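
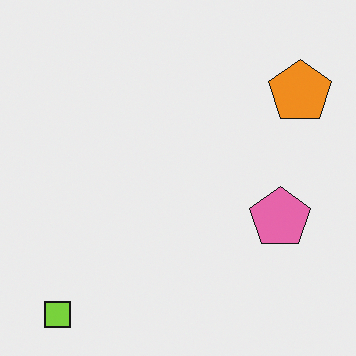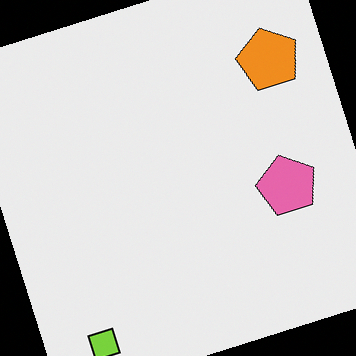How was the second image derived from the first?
The second image is the first rotated counter-clockwise by a clearly visible amount.

Every shape is tilted by the same angle and the image corners show triangular fill wedges — a whole-image rotation by a non-right angle.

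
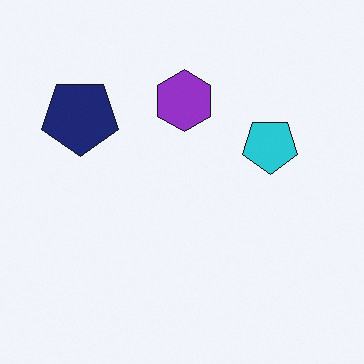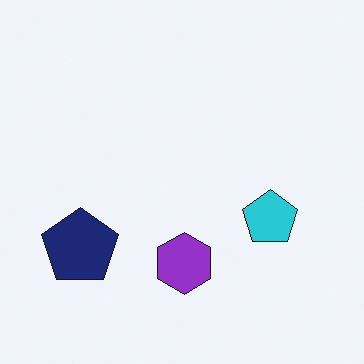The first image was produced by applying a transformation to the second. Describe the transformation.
The image was flipped vertically (top ↔ bottom).

The purple hexagon is in the bottom of the second image and the top of the first — shapes on opposite sides of the horizontal midline have swapped in a mirror flip.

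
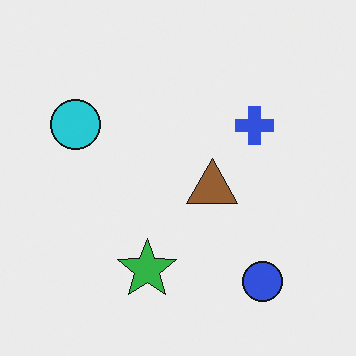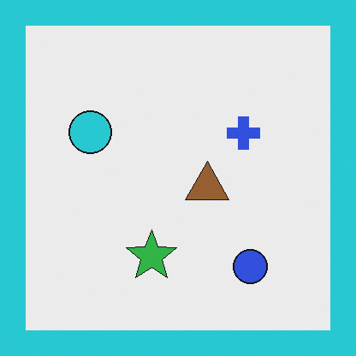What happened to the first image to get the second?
It was framed with a cyan border.

A solid cyan frame runs around the edge of the second image, with the content slightly shrunk inside it.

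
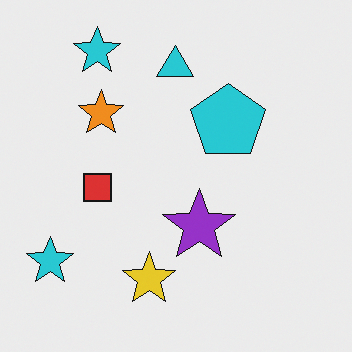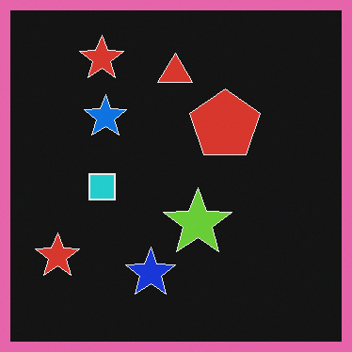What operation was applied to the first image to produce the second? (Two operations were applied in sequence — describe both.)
The transformation is: color-inverted (negative), then framed with a pink border.

The light background has become dark and every shape's color is its complement — a photographic negative. A solid pink frame runs around the edge of the second image, with the content slightly shrunk inside it.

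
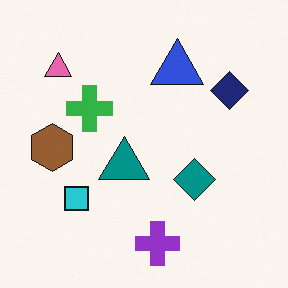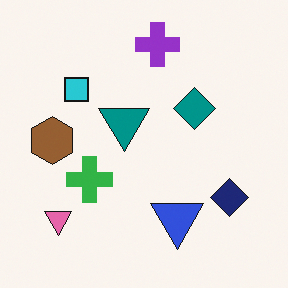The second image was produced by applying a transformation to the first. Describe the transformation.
This is the original image flipped vertically (top ↔ bottom).

The purple cross is in the bottom of the first image and the top of the second — shapes on opposite sides of the horizontal midline have swapped in a mirror flip.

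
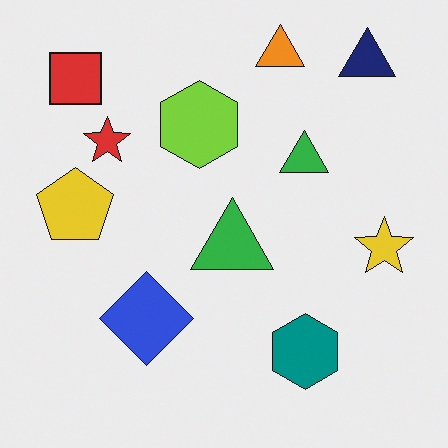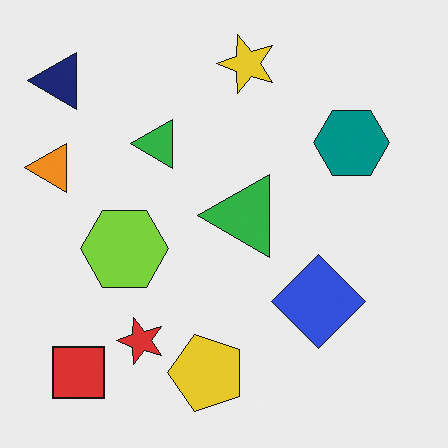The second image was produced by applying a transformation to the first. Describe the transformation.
The transformation is: rotated 90° counter-clockwise.

The navy triangle sits in the top-right of the first image and the top-left of the second — consistent with a whole-image 90° counter-clockwise rotation.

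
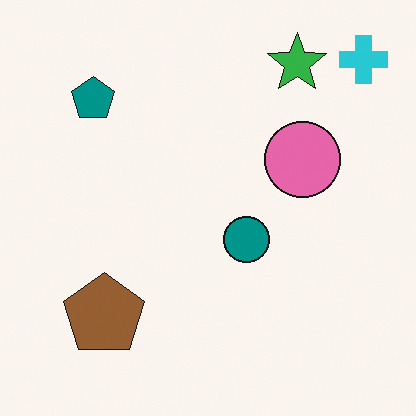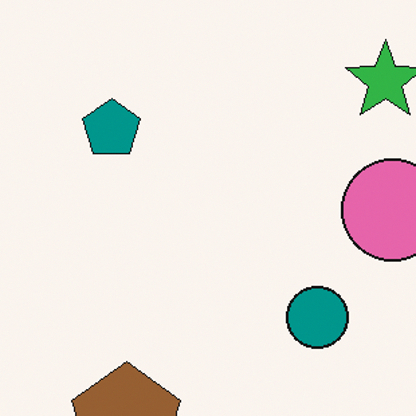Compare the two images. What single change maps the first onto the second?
The image was cropped to a modestly smaller region and rescaled.

The visible shapes are larger and the field of view is narrower; shapes near the original edges may be partly or wholly outside the frame — a crop-and-rescale.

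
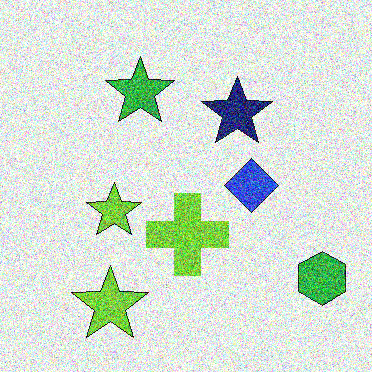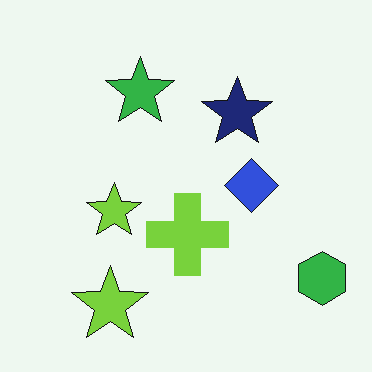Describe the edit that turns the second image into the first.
The first image is the second degraded with strong gaussian noise.

Random speckle covers the whole image, including the flat background.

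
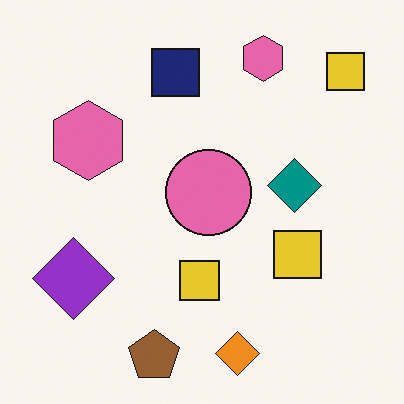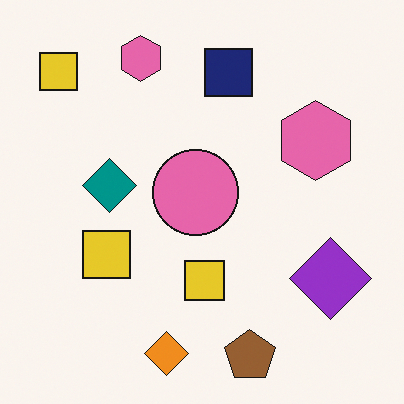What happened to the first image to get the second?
Flipped horizontally (left ↔ right).

The purple diamond is in the bottom-left of the first image and the bottom-right of the second — shapes on opposite sides of the vertical midline have swapped in a mirror flip.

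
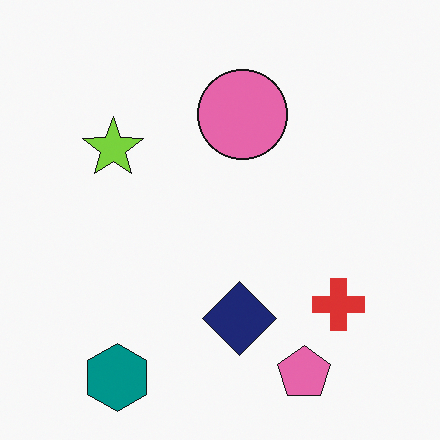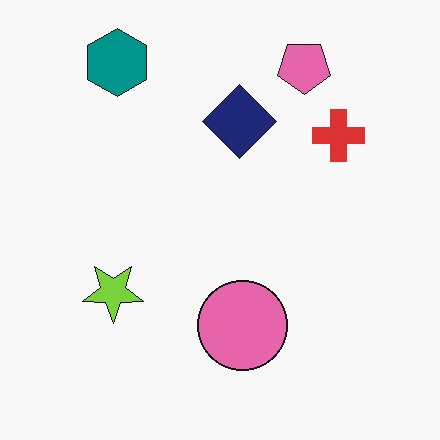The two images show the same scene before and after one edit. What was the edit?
The transformation is: flipped vertically (top ↔ bottom).

The teal hexagon is in the bottom-left of the first image and the top-left of the second — shapes on opposite sides of the horizontal midline have swapped in a mirror flip.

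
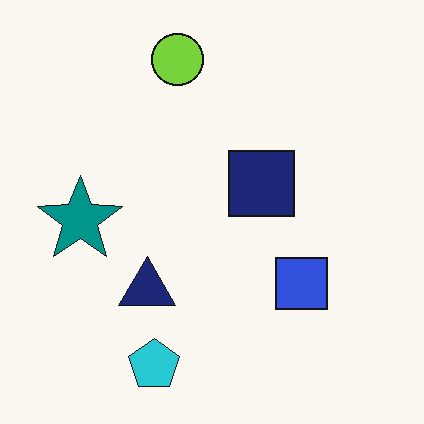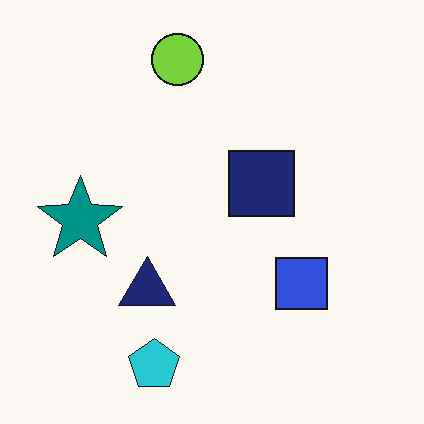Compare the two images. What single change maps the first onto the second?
The second image is the first JPEG-compressed with visible artifacts.

Blocky 8×8 compression artifacts appear around shape edges and the flat background shows ringing — characteristic JPEG degradation.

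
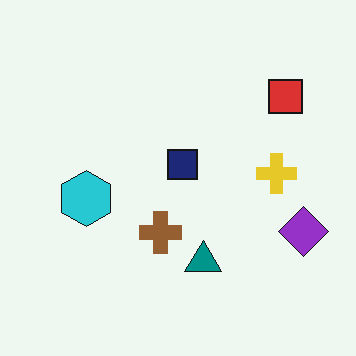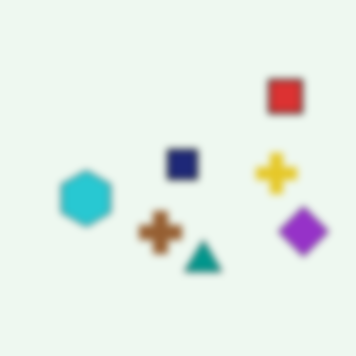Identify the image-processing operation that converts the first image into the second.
This is the original image noticeably gaussian-blurred.

Shape edges and outlines are uniformly softened across the whole image.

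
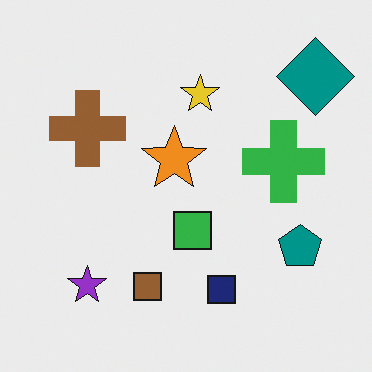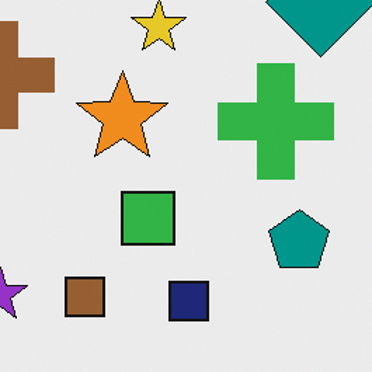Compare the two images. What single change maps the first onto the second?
Cropped slightly and scaled back up.

The visible shapes are larger and the field of view is narrower; shapes near the original edges may be partly or wholly outside the frame — a crop-and-rescale.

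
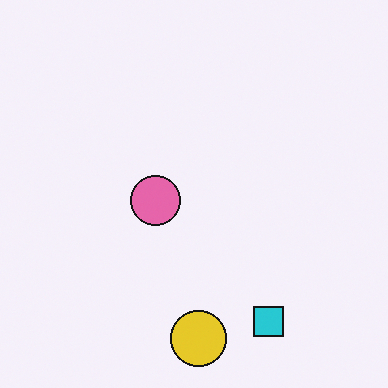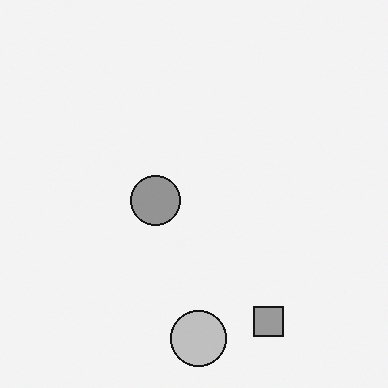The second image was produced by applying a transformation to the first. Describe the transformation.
The image was converted to grayscale.

All color is removed — every shape is now a shade of grey.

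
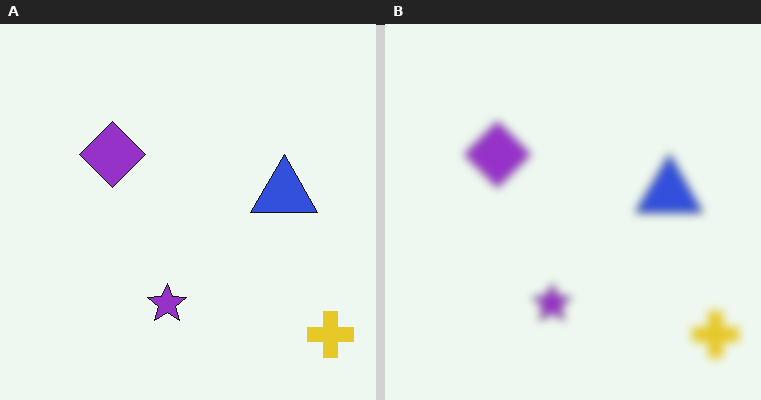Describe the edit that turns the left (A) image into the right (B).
The transformation is: moderately blurred.

Shape edges and outlines are uniformly softened across the whole image.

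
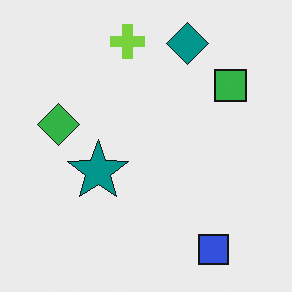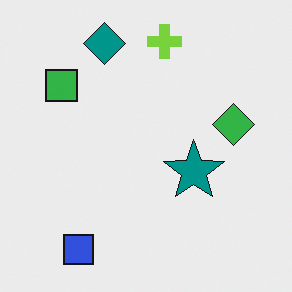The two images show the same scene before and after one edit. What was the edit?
The image was flipped horizontally (left ↔ right).

The green diamond is in the left of the first image and the right of the second — shapes on opposite sides of the vertical midline have swapped in a mirror flip.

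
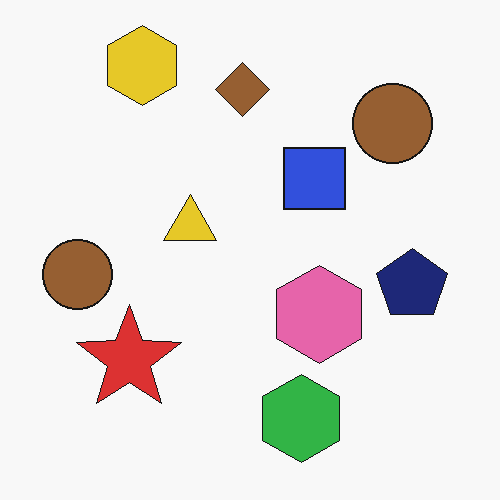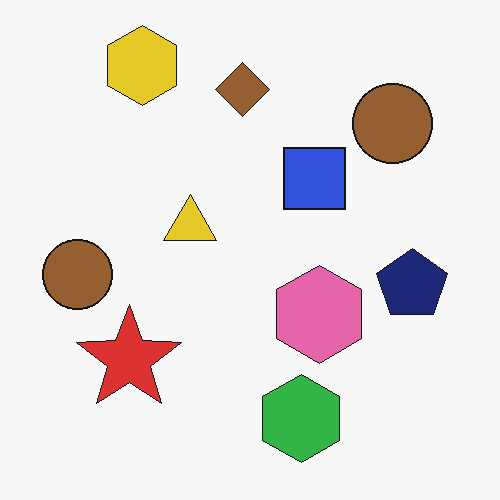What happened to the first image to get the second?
The image was JPEG-compressed with visible artifacts.

Blocky 8×8 compression artifacts appear around shape edges and the flat background shows ringing — characteristic JPEG degradation.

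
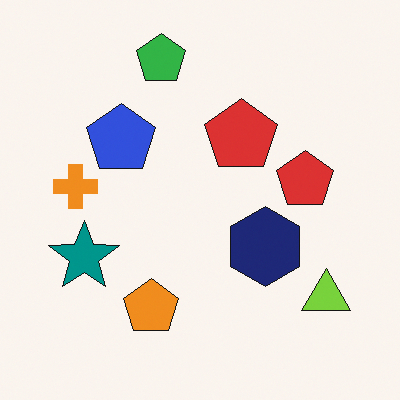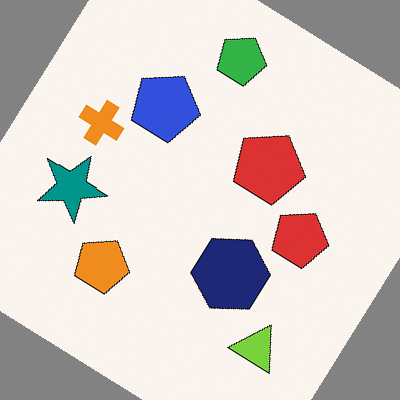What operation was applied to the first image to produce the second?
The second image is the first rotated clockwise by a large amount — several tens of degrees.

Every shape is tilted by the same angle and the image corners show triangular fill wedges — a whole-image rotation by a non-right angle.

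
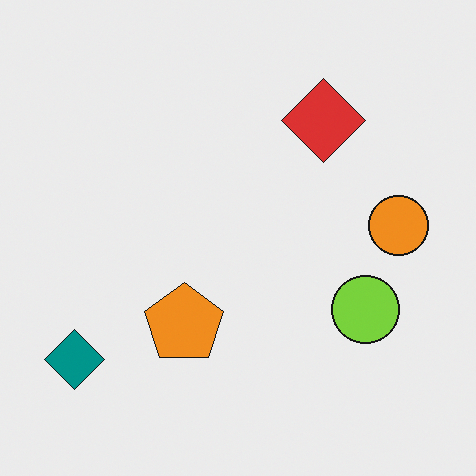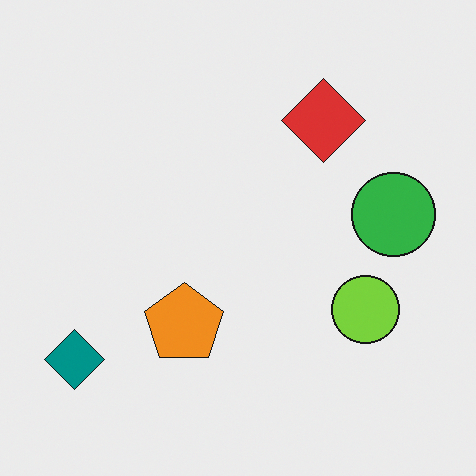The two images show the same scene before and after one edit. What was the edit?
The image was overlaid with an additional green circle.

A green circle appears in the second image that is absent from the first.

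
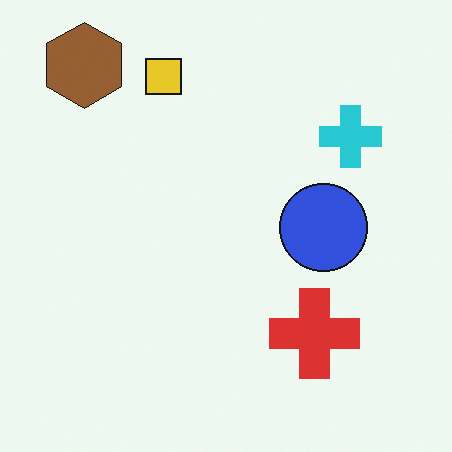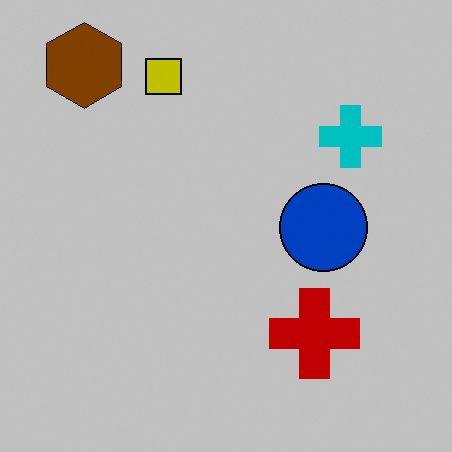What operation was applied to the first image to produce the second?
The image was aggressively posterized.

Each flat color has snapped to a coarser quantized level — most visibly, the near-white background has dropped to a flat grey.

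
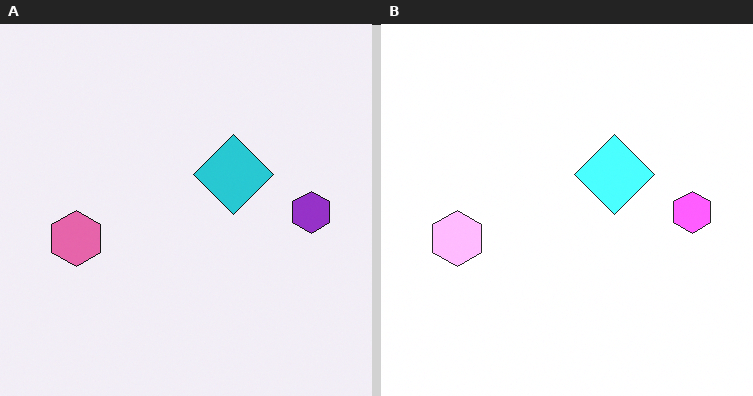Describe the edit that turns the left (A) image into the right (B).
It was noticeably brightened.

Every pixel — background and shapes alike — is uniformly brightened.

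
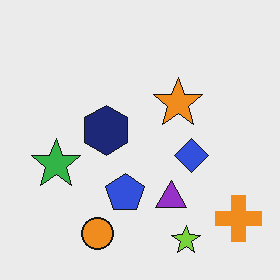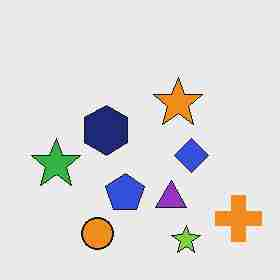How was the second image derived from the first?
The transformation is: heavily JPEG-compressed with obvious blocking artifacts.

Blocky 8×8 compression artifacts appear around shape edges and the flat background shows ringing — characteristic JPEG degradation.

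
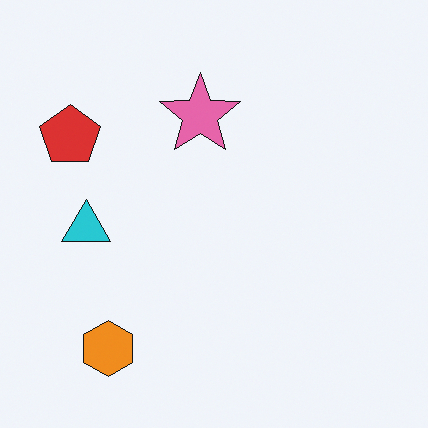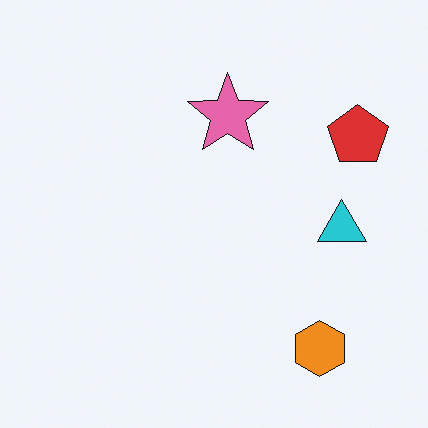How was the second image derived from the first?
The transformation is: flipped horizontally (left ↔ right).

The red pentagon is in the top-left of the first image and the top-right of the second — shapes on opposite sides of the vertical midline have swapped in a mirror flip.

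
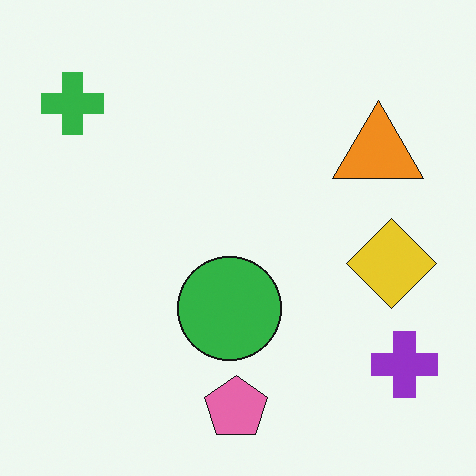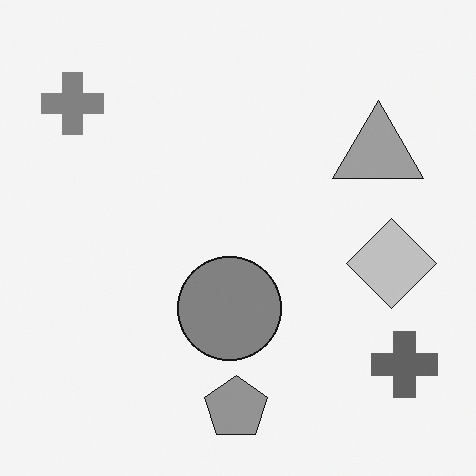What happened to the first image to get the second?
It was converted to grayscale.

All color is removed — every shape is now a shade of grey.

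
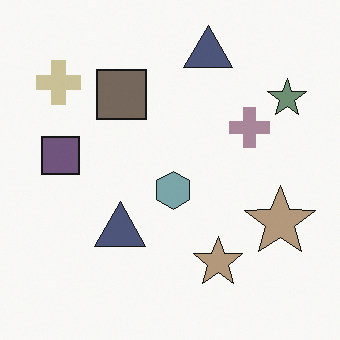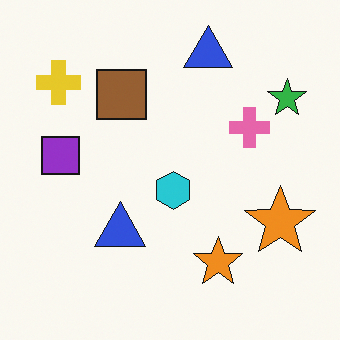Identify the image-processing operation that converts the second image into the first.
Made much more muted (saturation change).

All colors are more muted and greyish — a global saturation change.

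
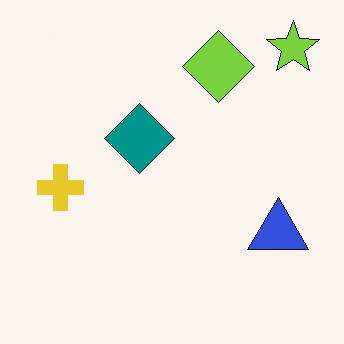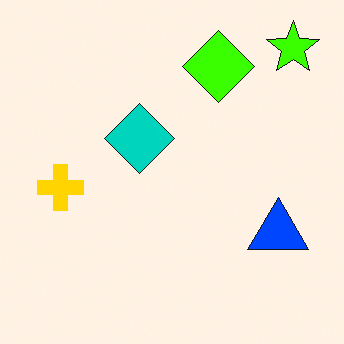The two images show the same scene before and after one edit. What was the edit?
The image was heavily oversaturated.

All colors are more vivid — a global saturation change.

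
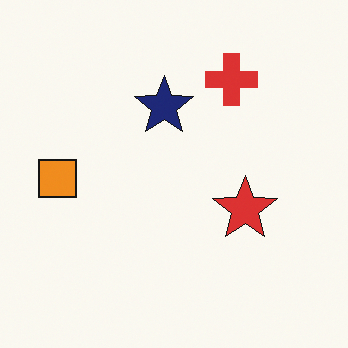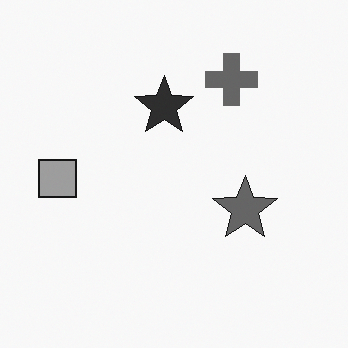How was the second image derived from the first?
The transformation is: converted to grayscale.

All color is removed — every shape is now a shade of grey.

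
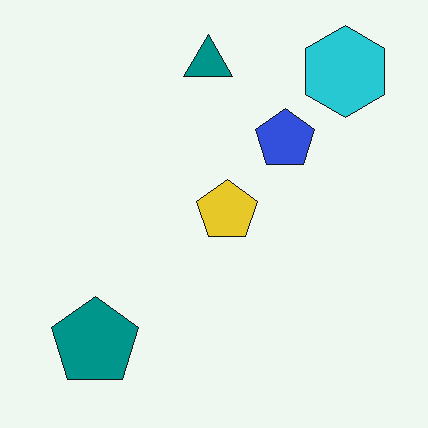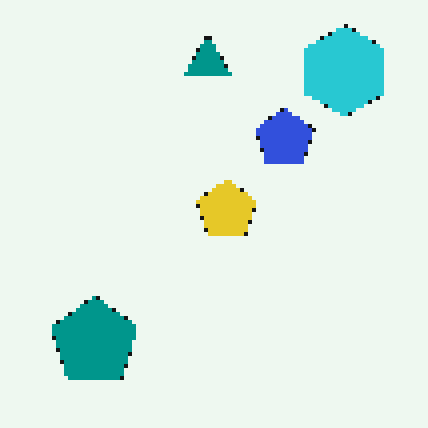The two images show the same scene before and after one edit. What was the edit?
It was mildly pixelated.

Shapes are reduced to large square blocks; fine edges and outlines are lost — a downscale-then-upscale (mosaic) effect.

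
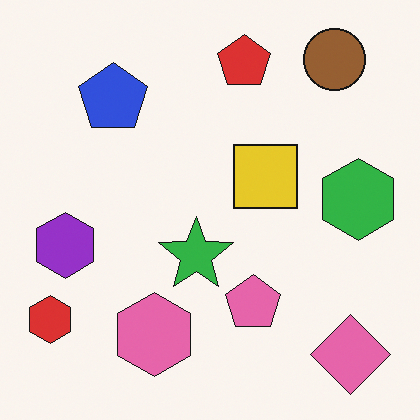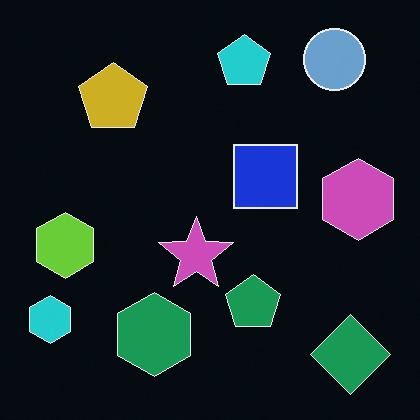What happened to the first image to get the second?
The second image is the first color-inverted (negative).

The light background has become dark and every shape's color is its complement — a photographic negative.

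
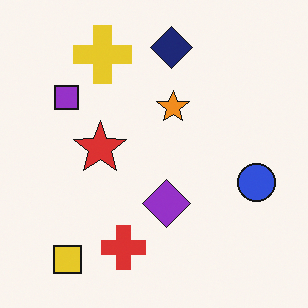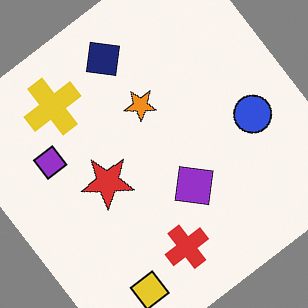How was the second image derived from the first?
The transformation is: rotated counter-clockwise by a large amount — several tens of degrees.

Every shape is tilted by the same angle and the image corners show triangular fill wedges — a whole-image rotation by a non-right angle.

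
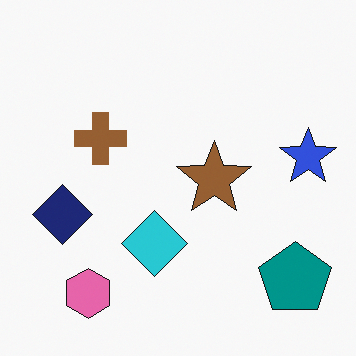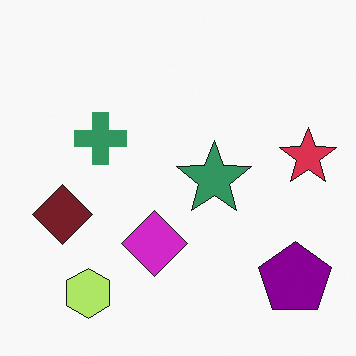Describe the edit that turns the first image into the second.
The transformation is: hue-shifted noticeably.

Every shape's color has rotated by the same amount around the hue wheel — a uniform hue shift.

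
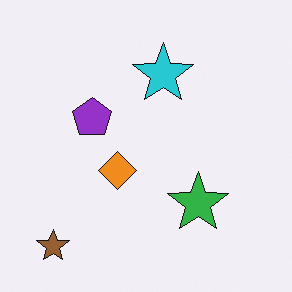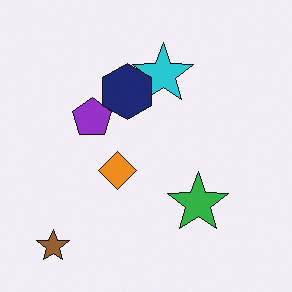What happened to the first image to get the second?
It was overlaid with an additional navy hexagon.

A navy hexagon appears in the second image that is absent from the first.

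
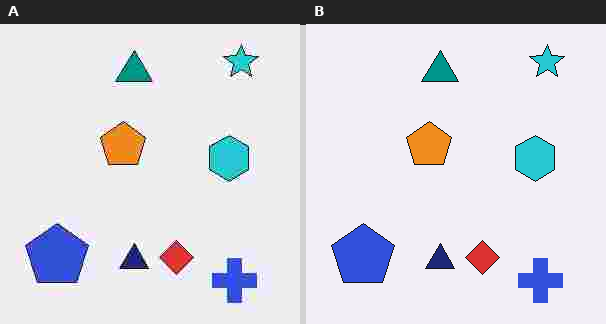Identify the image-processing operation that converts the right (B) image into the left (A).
The left (A) image is the right (B) heavily JPEG-compressed with obvious blocking artifacts.

Blocky 8×8 compression artifacts appear around shape edges and the flat background shows ringing — characteristic JPEG degradation.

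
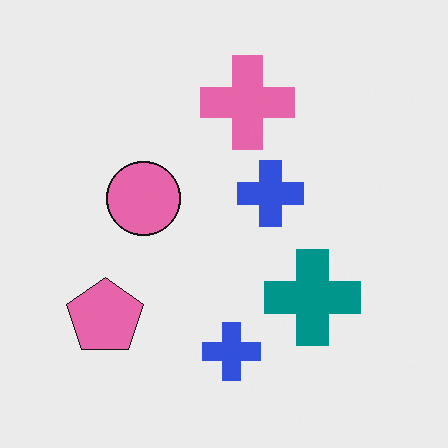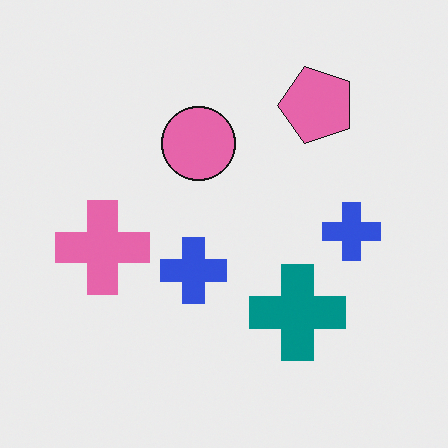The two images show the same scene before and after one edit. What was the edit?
This is the original image transposed (reflected across the top-left ↔ bottom-right diagonal).

Shapes have swapped their row and column positions — what was in the top-right is now in the bottom-left — a diagonal reflection.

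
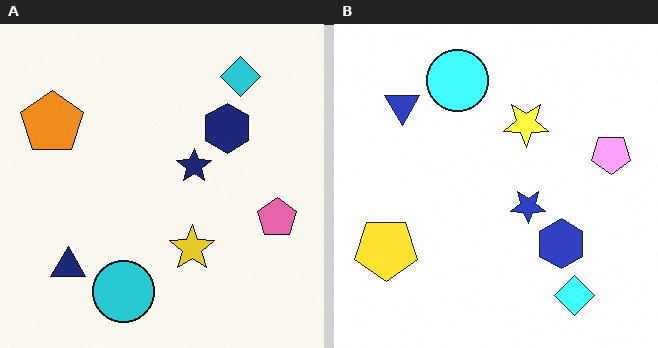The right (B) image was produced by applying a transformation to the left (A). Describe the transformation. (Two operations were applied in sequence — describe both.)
This is the original image flipped vertically (top ↔ bottom), then noticeably brightened.

The cyan diamond is in the top-right of the left (A) image and the bottom-right of the right (B) — shapes on opposite sides of the horizontal midline have swapped in a mirror flip. Every pixel — background and shapes alike — is uniformly brightened.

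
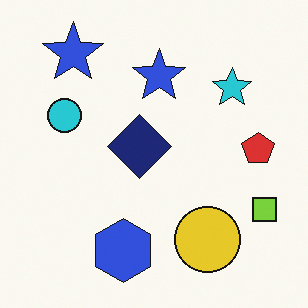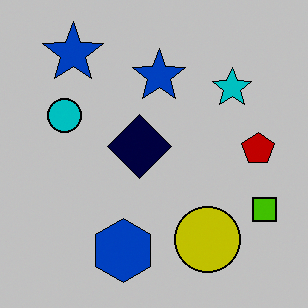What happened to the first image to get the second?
The second image is the first aggressively posterized.

Each flat color has snapped to a coarser quantized level — most visibly, the near-white background has dropped to a flat grey.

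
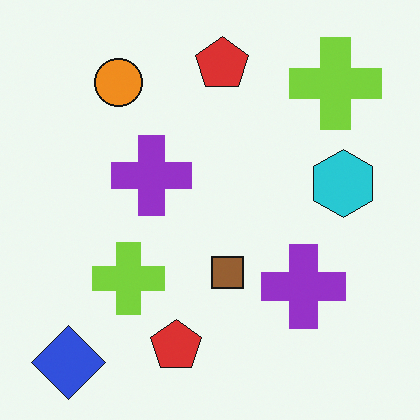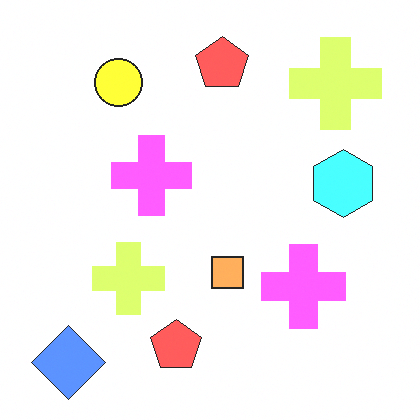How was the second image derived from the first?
The image was noticeably brightened.

Every pixel — background and shapes alike — is uniformly brightened.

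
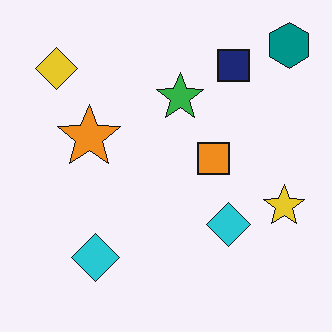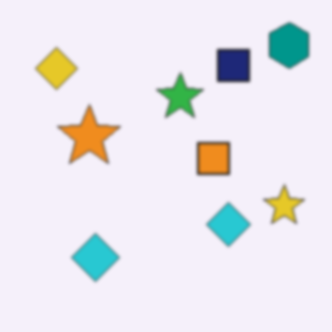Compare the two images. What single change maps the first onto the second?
The image was slightly softened.

Shape edges and outlines are uniformly softened across the whole image.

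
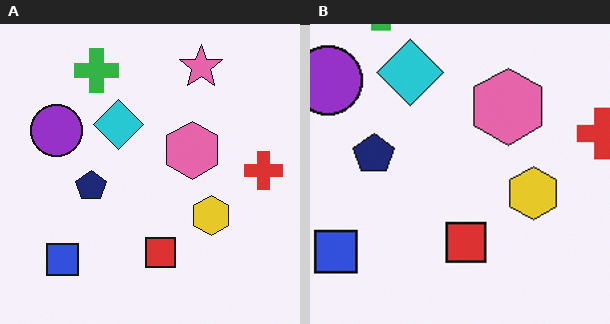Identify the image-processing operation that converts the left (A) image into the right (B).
This is the original image cropped slightly and scaled back up.

The visible shapes are larger and the field of view is narrower; shapes near the original edges may be partly or wholly outside the frame — a crop-and-rescale.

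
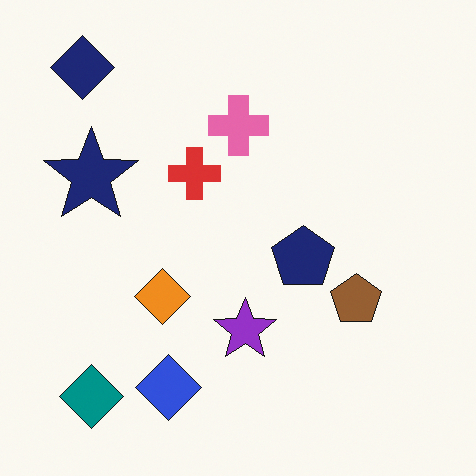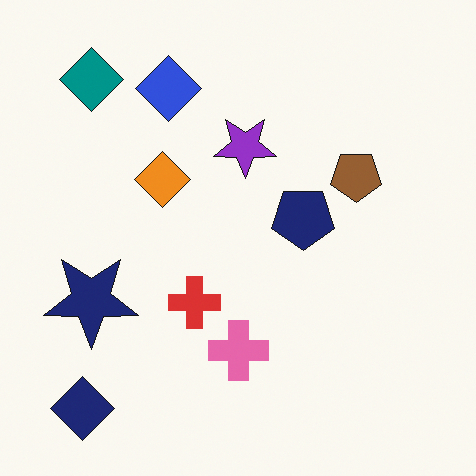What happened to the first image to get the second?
It was flipped vertically (top ↔ bottom).

The navy diamond is in the top-left of the first image and the bottom-left of the second — shapes on opposite sides of the horizontal midline have swapped in a mirror flip.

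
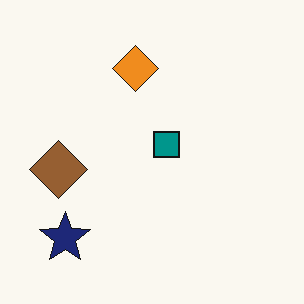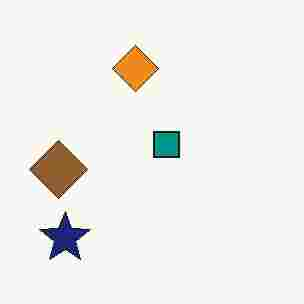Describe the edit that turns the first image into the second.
It was heavily JPEG-compressed with obvious blocking artifacts.

Blocky 8×8 compression artifacts appear around shape edges and the flat background shows ringing — characteristic JPEG degradation.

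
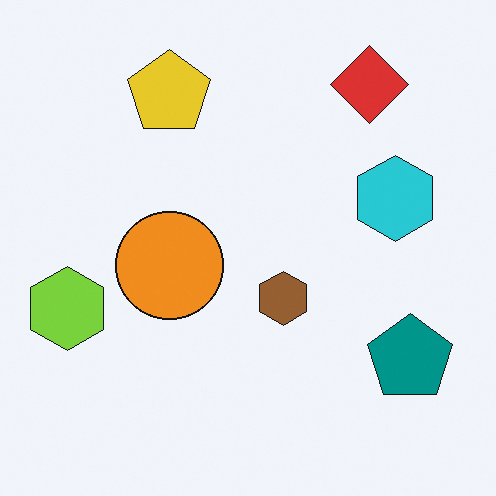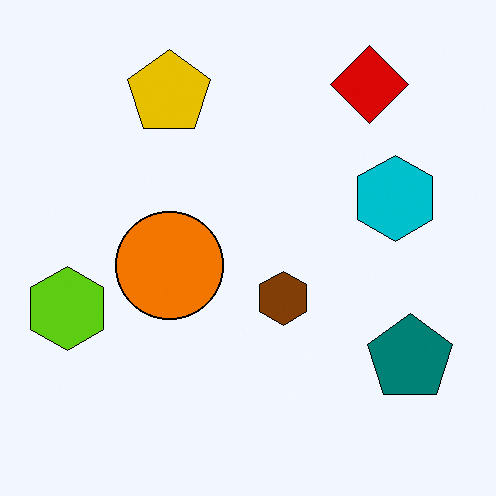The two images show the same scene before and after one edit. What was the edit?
The transformation is: given slightly increased contrast.

Tones are pushed away from mid-grey across the whole image — a global contrast change.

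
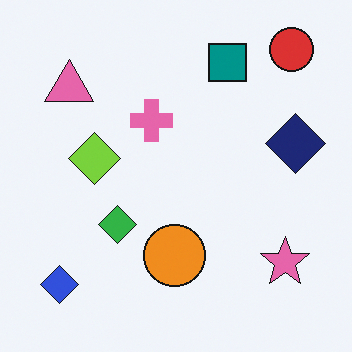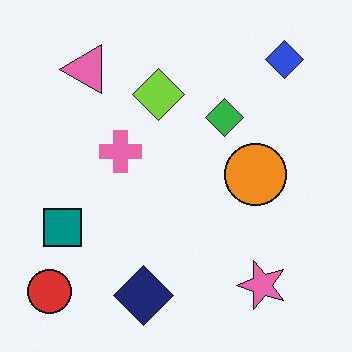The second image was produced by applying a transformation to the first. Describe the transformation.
It was transposed (reflected across the top-left ↔ bottom-right diagonal).

Shapes have swapped their row and column positions — what was in the top-right is now in the bottom-left — a diagonal reflection.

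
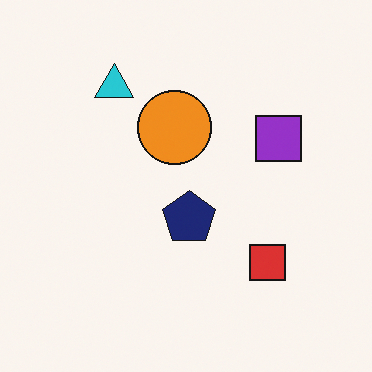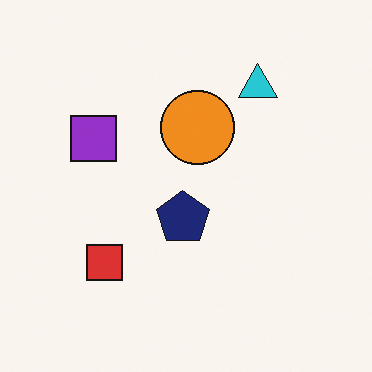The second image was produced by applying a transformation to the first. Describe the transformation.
Flipped horizontally (left ↔ right).

The purple square is in the right of the first image and the left of the second — shapes on opposite sides of the vertical midline have swapped in a mirror flip.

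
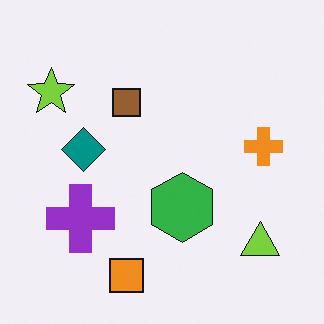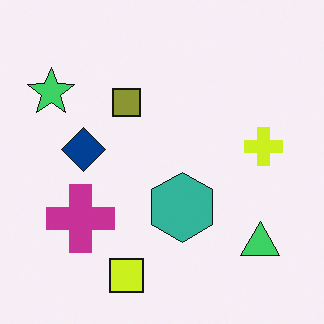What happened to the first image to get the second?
This is the original image hue-shifted by a small amount.

Every shape's color has rotated by the same amount around the hue wheel — a uniform hue shift.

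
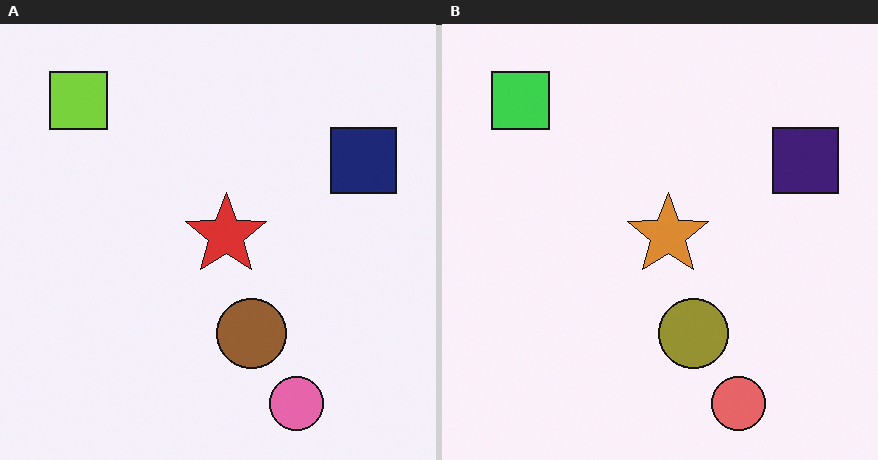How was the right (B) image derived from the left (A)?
This is the original image hue-shifted slightly.

Every shape's color has rotated by the same amount around the hue wheel — a uniform hue shift.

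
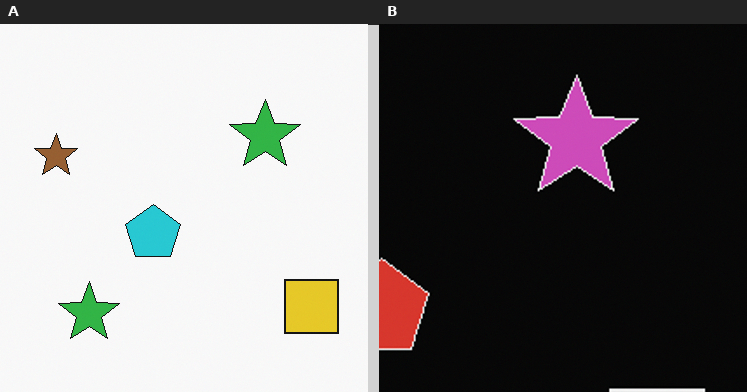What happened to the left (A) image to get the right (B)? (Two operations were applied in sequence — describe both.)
Color-inverted (negative), then cropped to a noticeably smaller region and rescaled.

The light background has become dark and every shape's color is its complement — a photographic negative. The visible shapes are larger and the field of view is narrower; shapes near the original edges may be partly or wholly outside the frame — a crop-and-rescale.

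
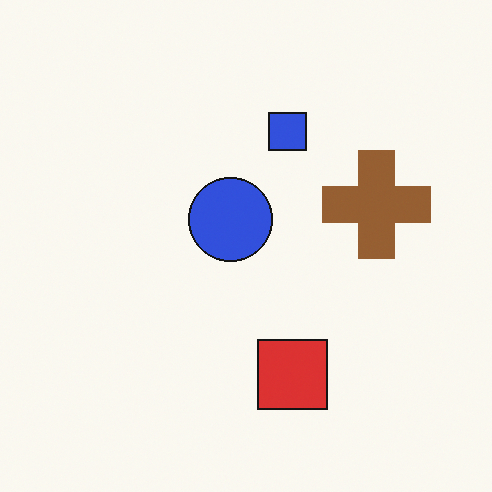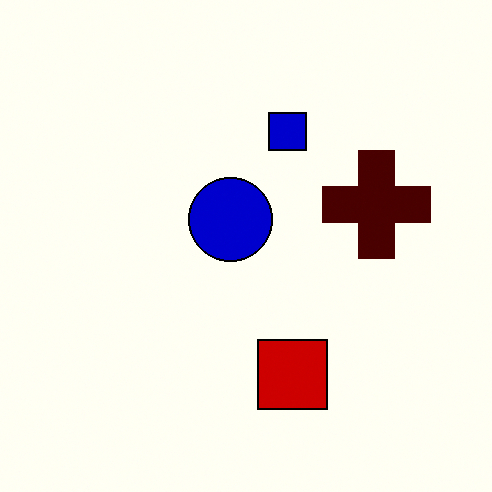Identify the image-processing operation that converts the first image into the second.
The image was given much higher contrast.

Tones are pushed away from mid-grey across the whole image — a global contrast change.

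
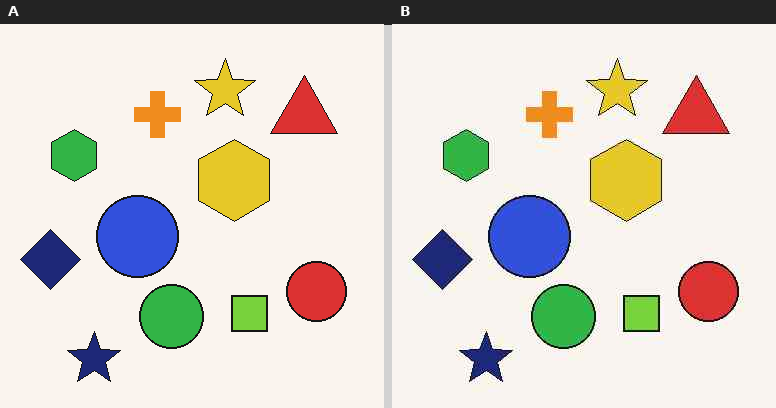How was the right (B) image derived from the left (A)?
The image was given moderate JPEG compression.

Blocky 8×8 compression artifacts appear around shape edges and the flat background shows ringing — characteristic JPEG degradation.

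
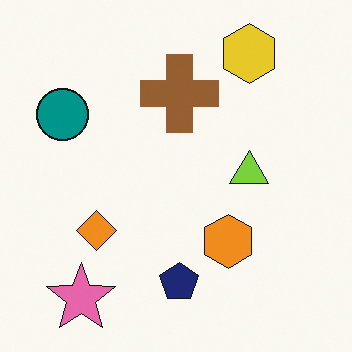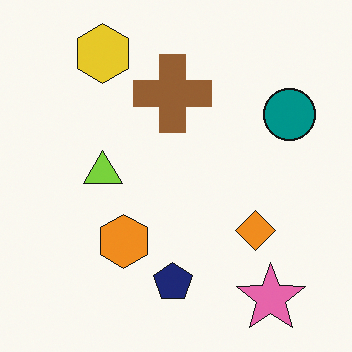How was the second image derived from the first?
This is the original image flipped horizontally (left ↔ right).

The teal circle is in the top-left of the first image and the top-right of the second — shapes on opposite sides of the vertical midline have swapped in a mirror flip.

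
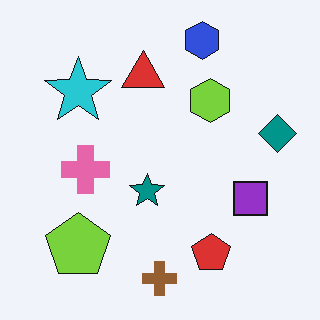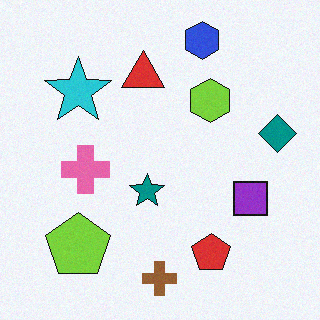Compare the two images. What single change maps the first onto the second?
The second image is the first degraded with light additive noise.

Random speckle covers the whole image, including the flat background.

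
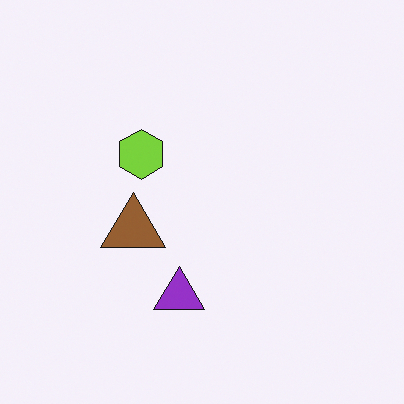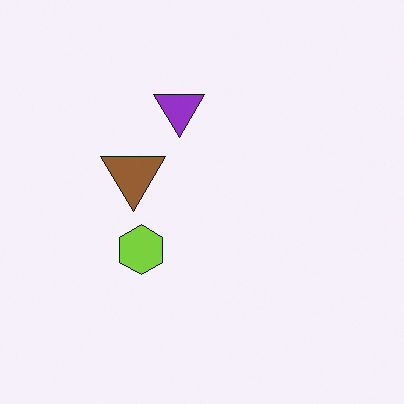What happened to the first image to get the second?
It was flipped vertically (top ↔ bottom).

The purple triangle is in the bottom of the first image and the top of the second — shapes on opposite sides of the horizontal midline have swapped in a mirror flip.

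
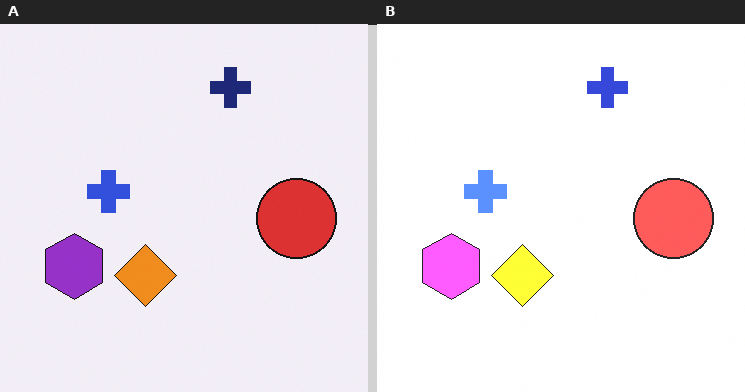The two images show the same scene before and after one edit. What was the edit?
The transformation is: brightened a lot.

Every pixel — background and shapes alike — is uniformly brightened.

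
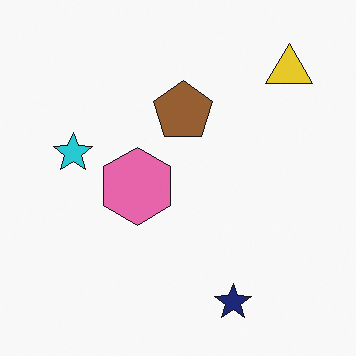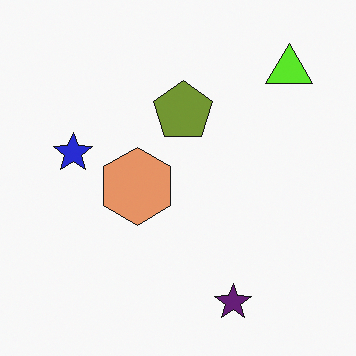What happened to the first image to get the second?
The image was hue-shifted by a small amount.

Every shape's color has rotated by the same amount around the hue wheel — a uniform hue shift.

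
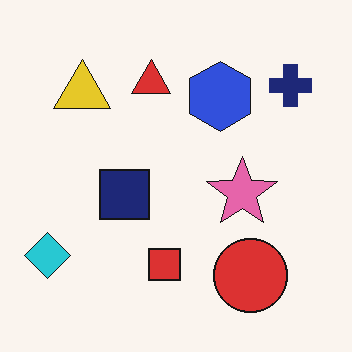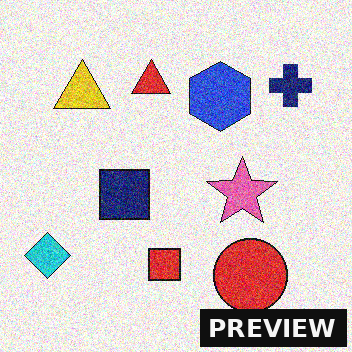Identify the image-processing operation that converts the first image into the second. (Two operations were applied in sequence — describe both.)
It was degraded with a thick layer of grain, then watermarked with the text "PREVIEW" in the lower-right corner.

Random speckle covers the whole image, including the flat background. A dark label reading "PREVIEW" appears in the lower-right corner.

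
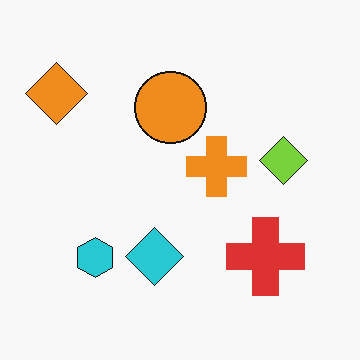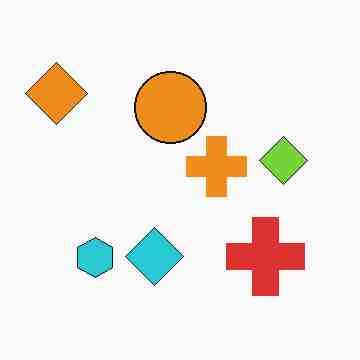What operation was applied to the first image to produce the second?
The second image is the first degraded with heavy JPEG compression.

Blocky 8×8 compression artifacts appear around shape edges and the flat background shows ringing — characteristic JPEG degradation.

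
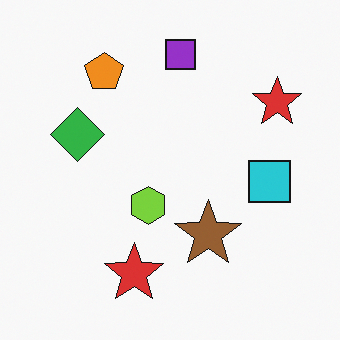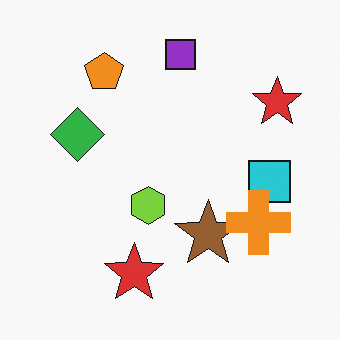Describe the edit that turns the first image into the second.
This is the original image overlaid with an additional orange cross.

An orange cross appears in the second image that is absent from the first.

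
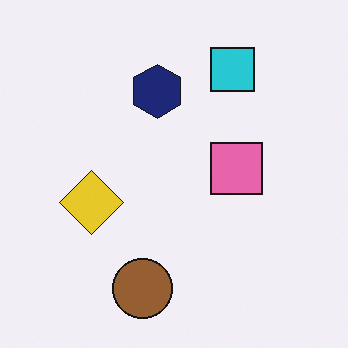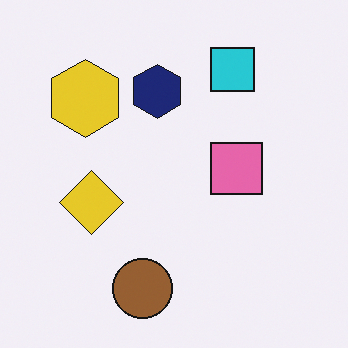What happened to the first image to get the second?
This is the original image overlaid with an additional yellow hexagon.

A yellow hexagon appears in the second image that is absent from the first.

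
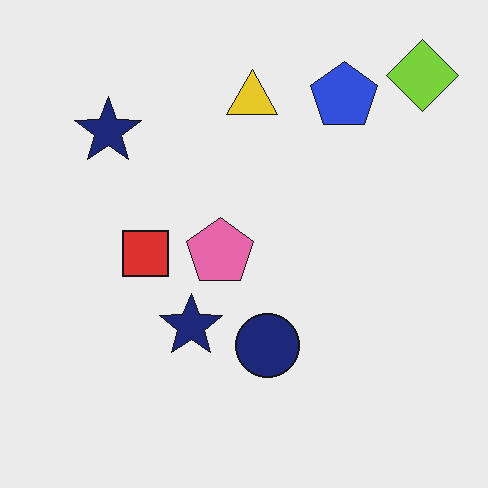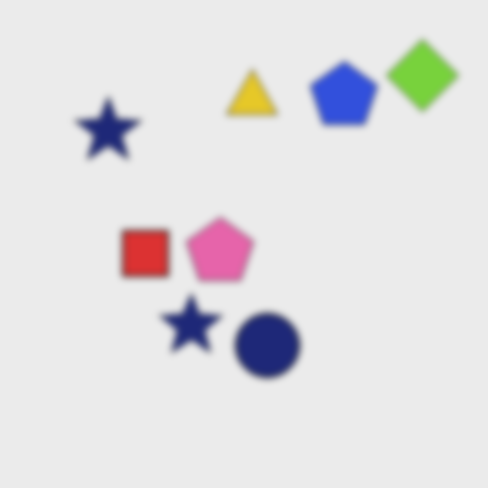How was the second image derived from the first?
The image was moderately blurred.

Shape edges and outlines are uniformly softened across the whole image.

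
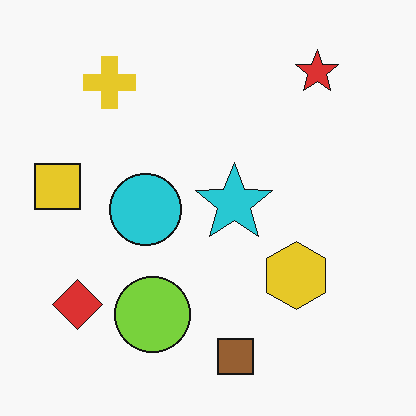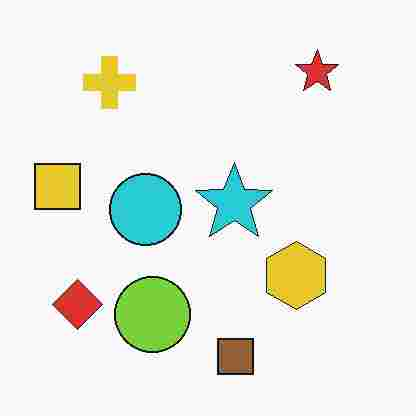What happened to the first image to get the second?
The transformation is: degraded with heavy JPEG compression.

Blocky 8×8 compression artifacts appear around shape edges and the flat background shows ringing — characteristic JPEG degradation.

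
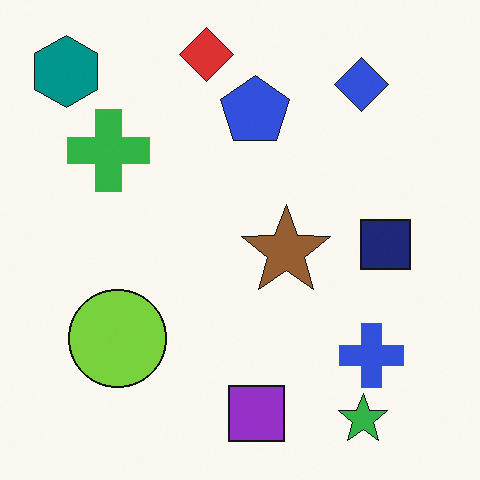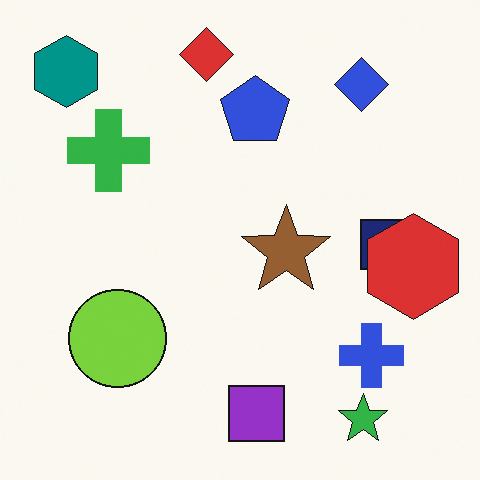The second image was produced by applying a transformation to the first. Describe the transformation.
This is the original image overlaid with an additional red hexagon.

A red hexagon appears in the second image that is absent from the first.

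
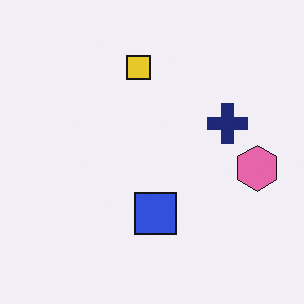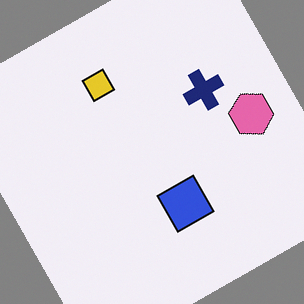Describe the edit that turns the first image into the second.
The second image is the first rotated counter-clockwise by a clearly visible amount.

Every shape is tilted by the same angle and the image corners show triangular fill wedges — a whole-image rotation by a non-right angle.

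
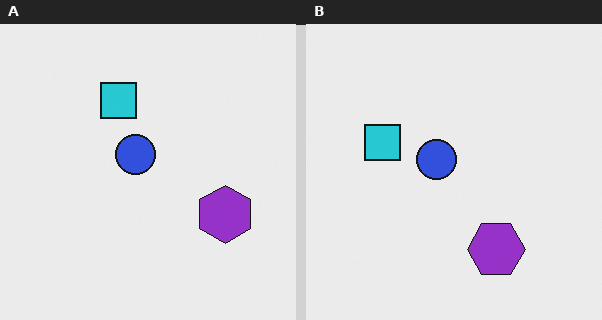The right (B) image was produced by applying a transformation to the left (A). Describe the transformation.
It was transposed (reflected across the top-left ↔ bottom-right diagonal).

Shapes have swapped their row and column positions — what was in the top-right is now in the bottom-left — a diagonal reflection.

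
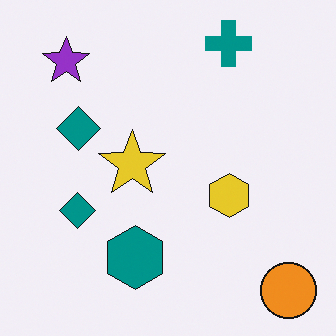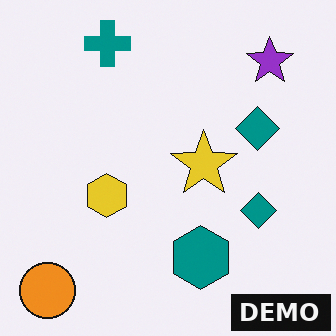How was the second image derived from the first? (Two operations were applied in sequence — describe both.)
This is the original image flipped horizontally (left ↔ right), then watermarked with the text "DEMO" in the lower-right corner.

The orange circle is in the bottom-right of the first image and the bottom-left of the second — shapes on opposite sides of the vertical midline have swapped in a mirror flip. A dark label reading "DEMO" appears in the lower-right corner.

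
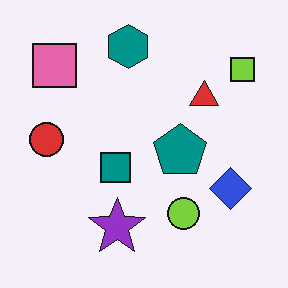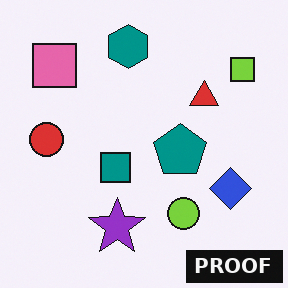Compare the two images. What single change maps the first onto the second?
It was watermarked with the text "PROOF" in the lower-right corner.

A dark label reading "PROOF" appears in the lower-right corner.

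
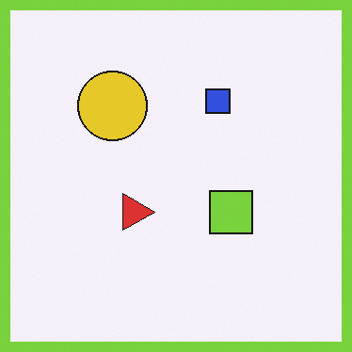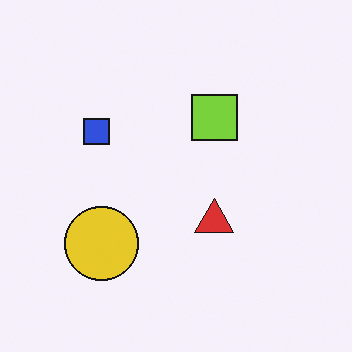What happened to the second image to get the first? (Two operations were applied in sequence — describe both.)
It was rotated 90° clockwise, then framed with a lime border.

The yellow circle sits in the bottom-left of the second image and the top-left of the first — consistent with a whole-image 90° clockwise rotation. A solid lime frame runs around the edge of the first image, with the content slightly shrunk inside it.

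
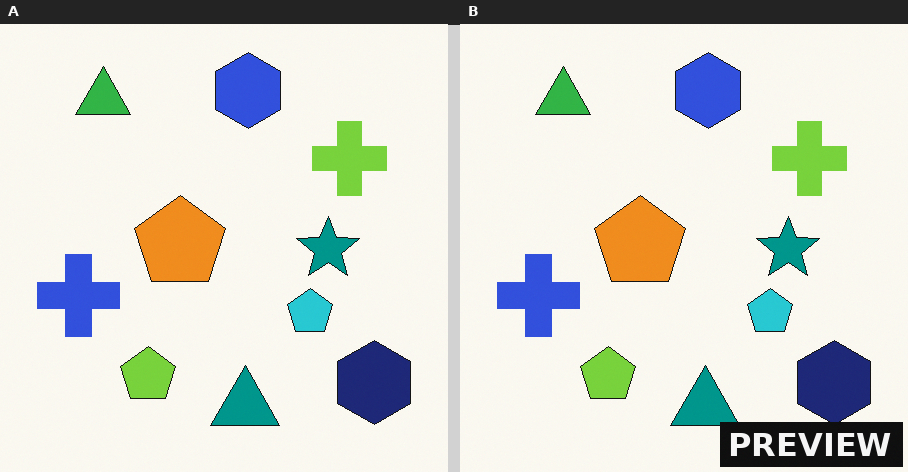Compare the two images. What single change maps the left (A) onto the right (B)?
It was watermarked with the text "PREVIEW" in the lower-right corner.

A dark label reading "PREVIEW" appears in the lower-right corner.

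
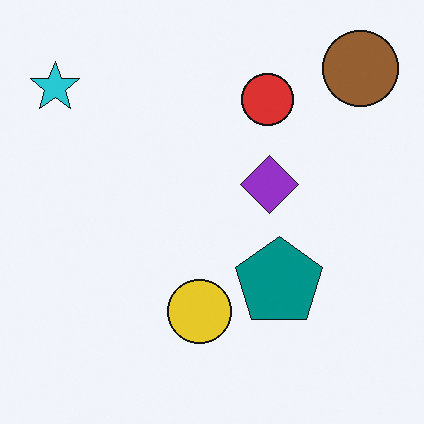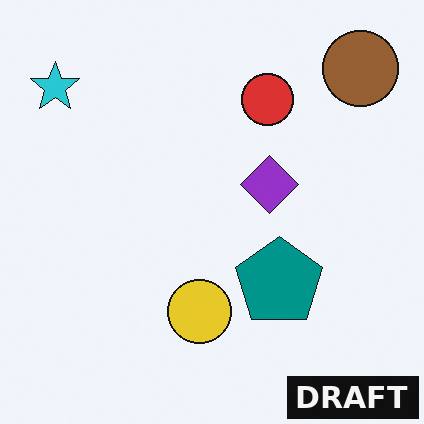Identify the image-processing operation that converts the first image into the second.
Watermarked with the text "DRAFT" in the lower-right corner.

A dark label reading "DRAFT" appears in the lower-right corner.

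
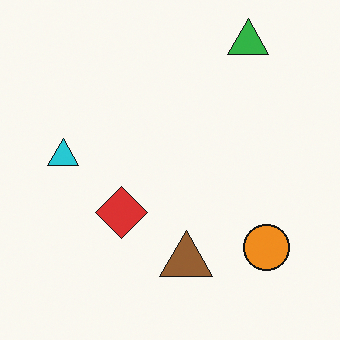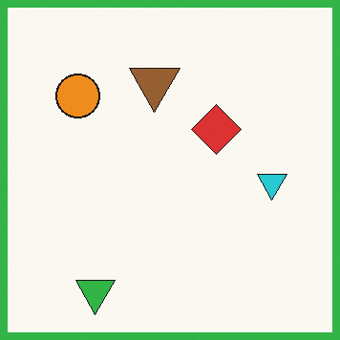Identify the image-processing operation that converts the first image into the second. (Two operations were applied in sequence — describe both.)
The transformation is: rotated 180°, then framed with a green border.

The green triangle sits in the top-right of the first image and the bottom-left of the second — consistent with a whole-image 180° rotation. A solid green frame runs around the edge of the second image, with the content slightly shrunk inside it.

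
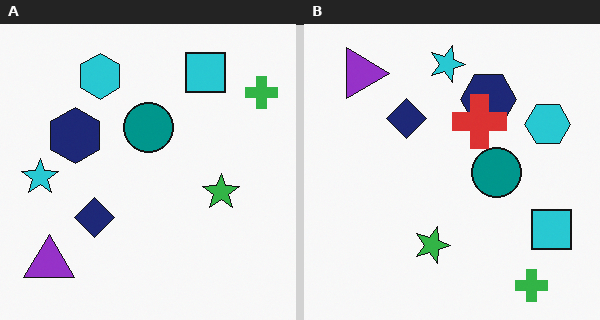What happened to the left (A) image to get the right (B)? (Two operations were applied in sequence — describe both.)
This is the original image rotated 90° clockwise, then overlaid with an additional red cross.

The green cross sits in the top-right of the left (A) image and the bottom-right of the right (B) — consistent with a whole-image 90° clockwise rotation. A red cross appears in the right (B) image that is absent from the left (A).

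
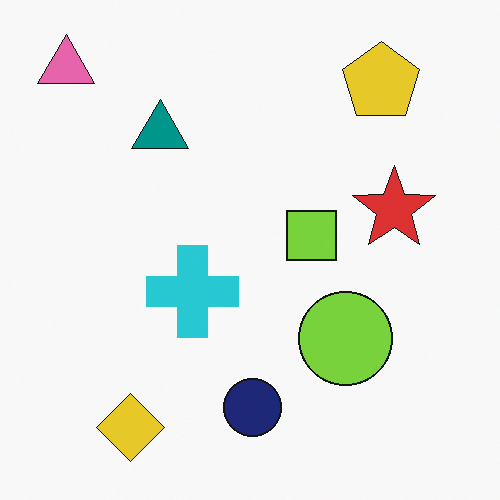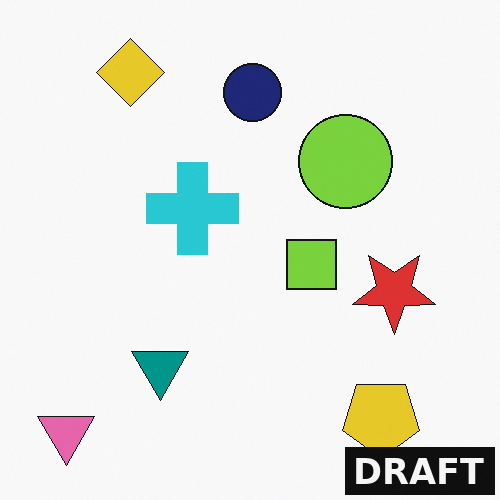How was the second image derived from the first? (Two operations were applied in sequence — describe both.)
It was flipped vertically (top ↔ bottom), then watermarked with the text "DRAFT" in the lower-right corner.

The pink triangle is in the top-left of the first image and the bottom-left of the second — shapes on opposite sides of the horizontal midline have swapped in a mirror flip. A dark label reading "DRAFT" appears in the lower-right corner.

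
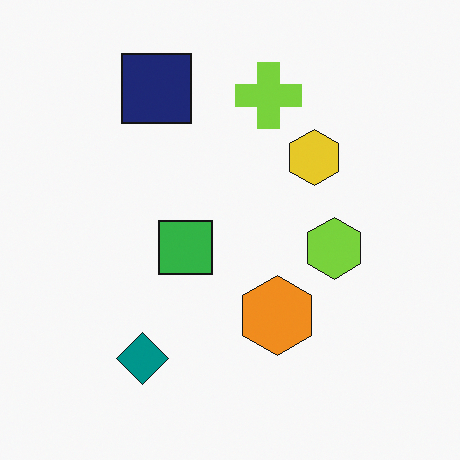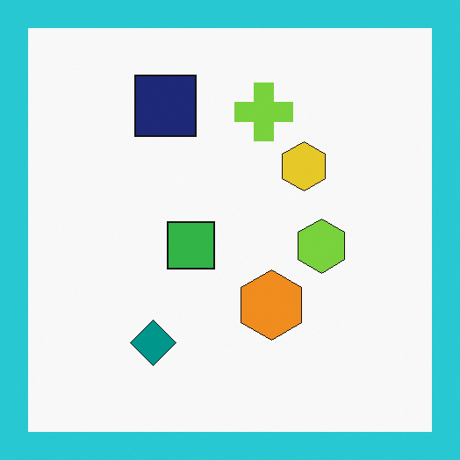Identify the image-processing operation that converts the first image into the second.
It was framed with a cyan border.

A solid cyan frame runs around the edge of the second image, with the content slightly shrunk inside it.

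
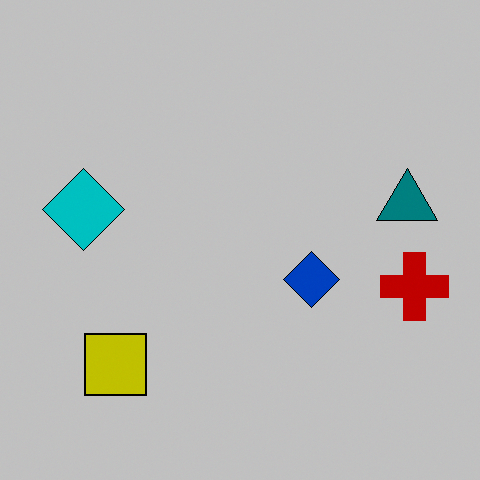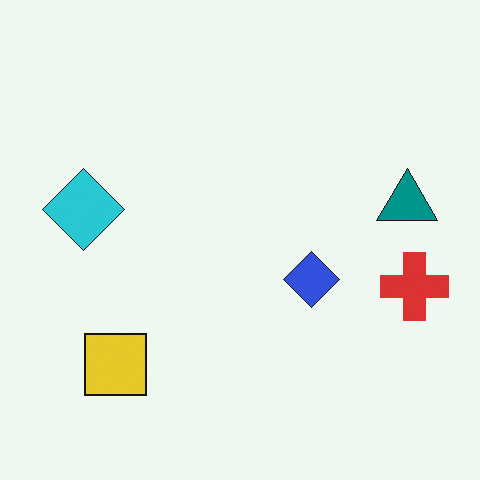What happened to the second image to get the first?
The first image is the second aggressively posterized.

Each flat color has snapped to a coarser quantized level — most visibly, the near-white background has dropped to a flat grey.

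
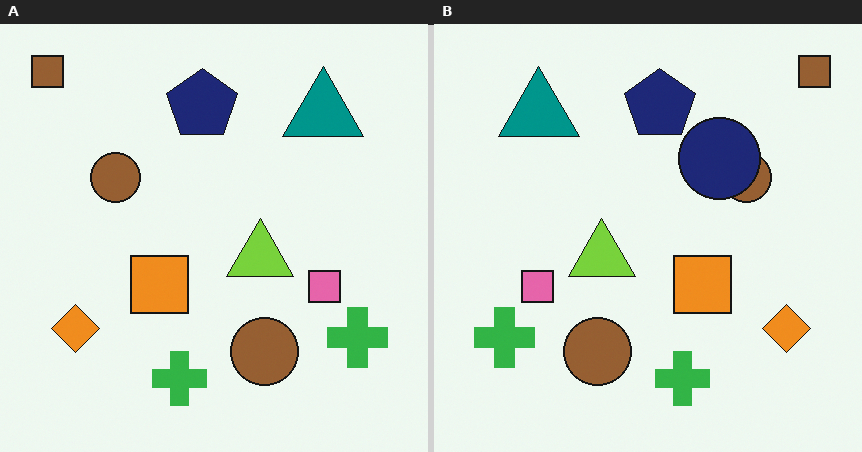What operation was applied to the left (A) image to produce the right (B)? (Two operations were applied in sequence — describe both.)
This is the original image flipped horizontally (left ↔ right), then overlaid with an additional navy circle.

The brown square is in the top-left of the left (A) image and the top-right of the right (B) — shapes on opposite sides of the vertical midline have swapped in a mirror flip. A navy circle appears in the right (B) image that is absent from the left (A).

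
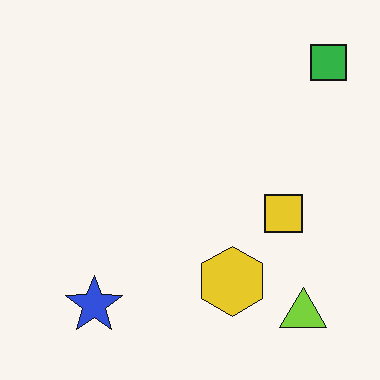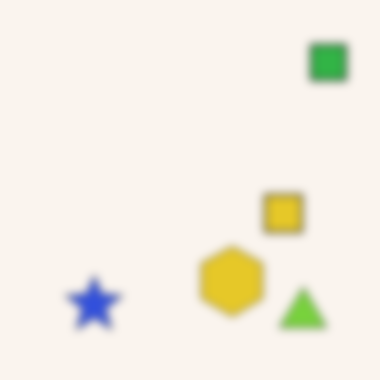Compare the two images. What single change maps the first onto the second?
The image was noticeably gaussian-blurred.

Shape edges and outlines are uniformly softened across the whole image.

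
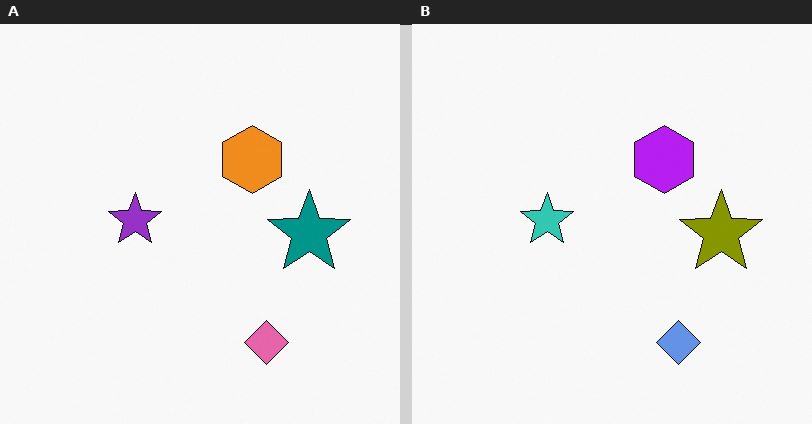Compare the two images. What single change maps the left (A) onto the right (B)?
The transformation is: hue-shifted by a large amount.

Every shape's color has rotated by the same amount around the hue wheel — a uniform hue shift.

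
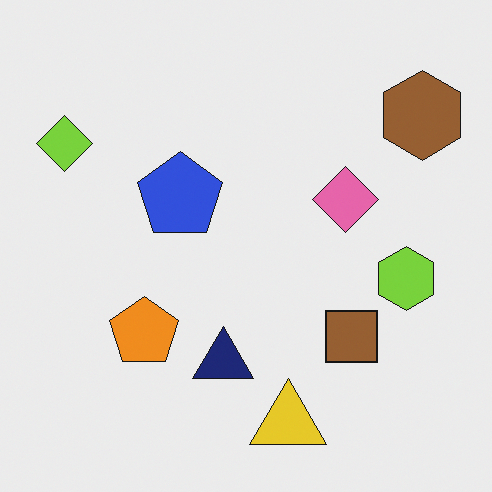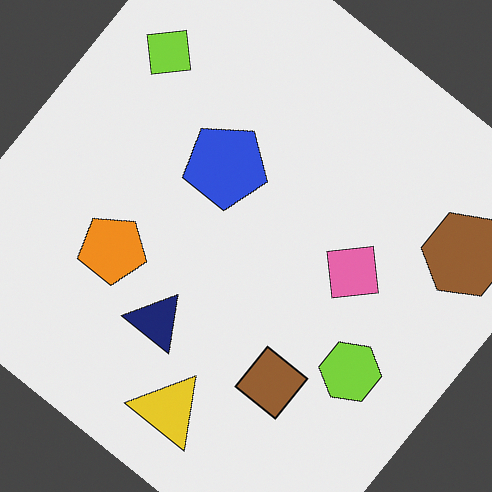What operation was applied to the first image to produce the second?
Rotated clockwise by a large amount — several tens of degrees.

Every shape is tilted by the same angle and the image corners show triangular fill wedges — a whole-image rotation by a non-right angle.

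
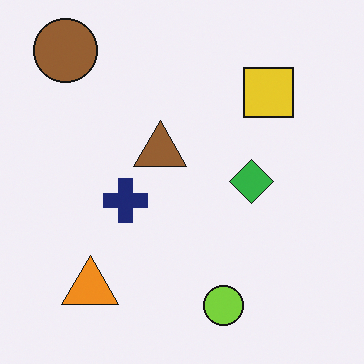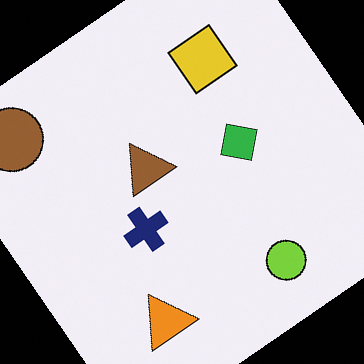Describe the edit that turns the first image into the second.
This is the original image rotated counter-clockwise by a large amount — several tens of degrees.

Every shape is tilted by the same angle and the image corners show triangular fill wedges — a whole-image rotation by a non-right angle.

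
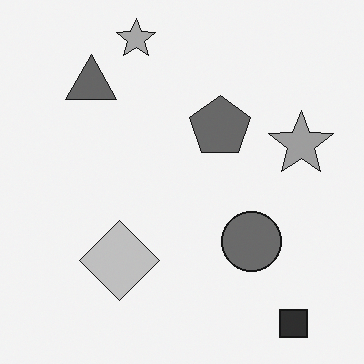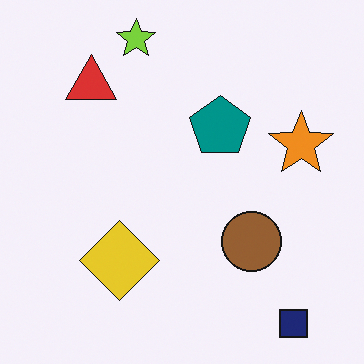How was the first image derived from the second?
The transformation is: converted to grayscale.

All color is removed — every shape is now a shade of grey.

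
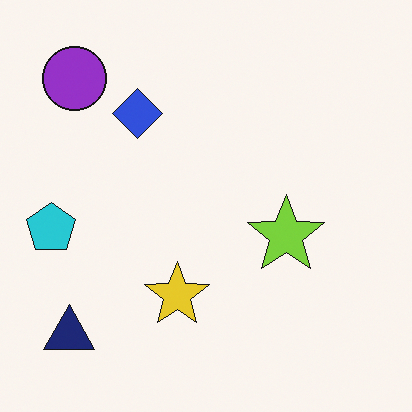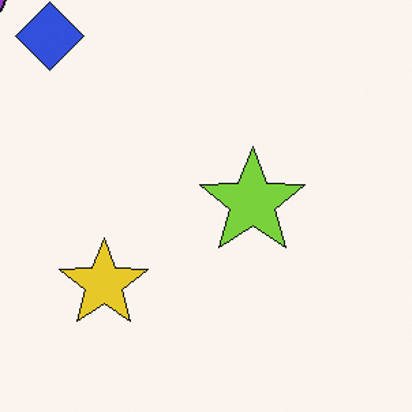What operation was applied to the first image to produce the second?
Cropped to a modestly smaller region and rescaled.

The visible shapes are larger and the field of view is narrower; shapes near the original edges may be partly or wholly outside the frame — a crop-and-rescale.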